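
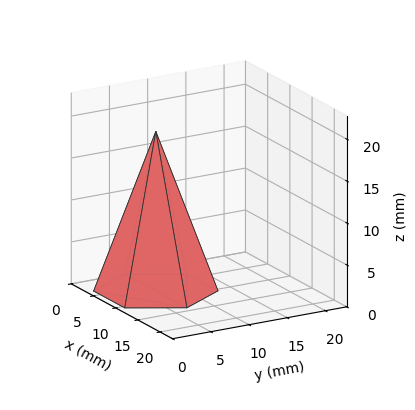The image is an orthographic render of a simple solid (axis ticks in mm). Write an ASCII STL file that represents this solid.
Reading the render: the shape is a regular 6-sided pyramid, base circumscribed radius ≈ 7 mm, apex at z ≈ 19 mm (dimensions read to the nearest mm from the axis ticks). For the STL, each face is triangulated and given an outward normal.

solid part
  facet normal 0.0000 0.0000 -1.0000
    outer loop
      vertex 3.5 13.1 0.0
      vertex 10.5 13.1 0.0
      vertex 14.0 7.0 0.0
    endloop
  endfacet
  facet normal 0.0000 0.0000 -1.0000
    outer loop
      vertex 0.0 7.0 0.0
      vertex 3.5 13.1 0.0
      vertex 14.0 7.0 0.0
    endloop
  endfacet
  facet normal 0.0000 0.0000 -1.0000
    outer loop
      vertex 3.5 0.9 0.0
      vertex 0.0 7.0 0.0
      vertex 14.0 7.0 0.0
    endloop
  endfacet
  facet normal 0.0000 0.0000 -1.0000
    outer loop
      vertex 10.5 0.9 0.0
      vertex 3.5 0.9 0.0
      vertex 14.0 7.0 0.0
    endloop
  endfacet
  facet normal 0.8262 0.4741 0.3044
    outer loop
      vertex 14.0 7.0 0.0
      vertex 10.5 13.1 0.0
      vertex 7.0 7.0 19.0
    endloop
  endfacet
  facet normal 0.0000 0.9521 0.3057
    outer loop
      vertex 10.5 13.1 0.0
      vertex 3.5 13.1 0.0
      vertex 7.0 7.0 19.0
    endloop
  endfacet
  facet normal -0.8262 0.4741 0.3044
    outer loop
      vertex 3.5 13.1 0.0
      vertex 0.0 7.0 0.0
      vertex 7.0 7.0 19.0
    endloop
  endfacet
  facet normal -0.8262 -0.4741 0.3044
    outer loop
      vertex 0.0 7.0 0.0
      vertex 3.5 0.9 0.0
      vertex 7.0 7.0 19.0
    endloop
  endfacet
  facet normal 0.0000 -0.9521 0.3057
    outer loop
      vertex 3.5 0.9 0.0
      vertex 10.5 0.9 0.0
      vertex 7.0 7.0 19.0
    endloop
  endfacet
  facet normal 0.8262 -0.4741 0.3044
    outer loop
      vertex 10.5 0.9 0.0
      vertex 14.0 7.0 0.0
      vertex 7.0 7.0 19.0
    endloop
  endfacet
endsolid part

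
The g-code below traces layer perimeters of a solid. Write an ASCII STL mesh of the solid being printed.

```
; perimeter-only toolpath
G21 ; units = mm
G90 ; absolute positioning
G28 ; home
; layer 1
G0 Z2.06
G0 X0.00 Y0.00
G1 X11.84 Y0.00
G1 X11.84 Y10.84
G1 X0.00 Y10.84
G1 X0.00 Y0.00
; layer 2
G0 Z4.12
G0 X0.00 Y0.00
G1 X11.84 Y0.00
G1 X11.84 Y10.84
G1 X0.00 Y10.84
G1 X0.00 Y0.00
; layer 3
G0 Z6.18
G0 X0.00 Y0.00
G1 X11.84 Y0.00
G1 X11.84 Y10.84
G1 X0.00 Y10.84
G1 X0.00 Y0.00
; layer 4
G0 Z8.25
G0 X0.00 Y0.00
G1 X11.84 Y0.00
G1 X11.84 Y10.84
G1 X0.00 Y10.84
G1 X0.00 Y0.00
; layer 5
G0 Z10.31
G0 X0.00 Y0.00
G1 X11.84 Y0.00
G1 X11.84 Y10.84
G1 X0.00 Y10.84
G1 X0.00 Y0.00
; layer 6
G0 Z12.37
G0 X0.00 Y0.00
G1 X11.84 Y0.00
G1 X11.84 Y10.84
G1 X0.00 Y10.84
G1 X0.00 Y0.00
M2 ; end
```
solid part
  facet normal 0.0000 0.0000 -1.0000
    outer loop
      vertex 11.84 10.84 0.00
      vertex 11.84 0.00 0.00
      vertex 0.00 0.00 0.00
    endloop
  endfacet
  facet normal 0.0000 0.0000 -1.0000
    outer loop
      vertex 0.00 10.84 0.00
      vertex 11.84 10.84 0.00
      vertex 0.00 0.00 0.00
    endloop
  endfacet
  facet normal 0.0000 0.0000 1.0000
    outer loop
      vertex 0.00 0.00 12.37
      vertex 11.84 0.00 12.37
      vertex 11.84 10.84 12.37
    endloop
  endfacet
  facet normal 0.0000 0.0000 1.0000
    outer loop
      vertex 0.00 0.00 12.37
      vertex 11.84 10.84 12.37
      vertex 0.00 10.84 12.37
    endloop
  endfacet
  facet normal 0.0000 -1.0000 0.0000
    outer loop
      vertex 0.00 0.00 0.00
      vertex 11.84 0.00 0.00
      vertex 11.84 0.00 12.37
    endloop
  endfacet
  facet normal 0.0000 -1.0000 0.0000
    outer loop
      vertex 0.00 0.00 0.00
      vertex 11.84 0.00 12.37
      vertex 0.00 0.00 12.37
    endloop
  endfacet
  facet normal 0.0000 1.0000 0.0000
    outer loop
      vertex 11.84 10.84 12.37
      vertex 11.84 10.84 0.00
      vertex 0.00 10.84 0.00
    endloop
  endfacet
  facet normal 0.0000 1.0000 0.0000
    outer loop
      vertex 0.00 10.84 12.37
      vertex 11.84 10.84 12.37
      vertex 0.00 10.84 0.00
    endloop
  endfacet
  facet normal -1.0000 0.0000 0.0000
    outer loop
      vertex 0.00 10.84 12.37
      vertex 0.00 10.84 0.00
      vertex 0.00 0.00 0.00
    endloop
  endfacet
  facet normal -1.0000 0.0000 0.0000
    outer loop
      vertex 0.00 0.00 12.37
      vertex 0.00 10.84 12.37
      vertex 0.00 0.00 0.00
    endloop
  endfacet
  facet normal 1.0000 0.0000 0.0000
    outer loop
      vertex 11.84 0.00 0.00
      vertex 11.84 10.84 0.00
      vertex 11.84 10.84 12.37
    endloop
  endfacet
  facet normal 1.0000 0.0000 0.0000
    outer loop
      vertex 11.84 0.00 0.00
      vertex 11.84 10.84 12.37
      vertex 11.84 0.00 12.37
    endloop
  endfacet
endsolid part

The G0 Z moves step by Δz≈2.06 mm. Every layer's G1 loop is the same polygon, so the solid is a straight extrusion of it from z=0 to z≈12.4. Closing with flat bottom and top caps and triangulating gives 12 facets — a rectangular box, roughly 11.8 × 10.8 mm footprint and 12.4 mm tall.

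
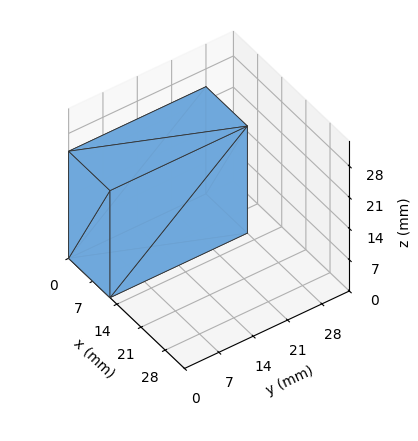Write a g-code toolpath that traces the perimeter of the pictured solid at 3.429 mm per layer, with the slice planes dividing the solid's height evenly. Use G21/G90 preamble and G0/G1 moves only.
Reading the render: the shape is a rectangular box, roughly 12 × 28 mm footprint and 24 mm tall (dimensions read to the nearest mm from the axis ticks). For the g-code, the solid's height is divided into equal slices at the stated Δz and each level perimeter traced with G1 moves after a G0 lift.

; perimeter-only toolpath
G21 ; units = mm
G90 ; absolute positioning
G28 ; home
; layer 1
G0 Z3.429
G0 X0.000 Y0.000
G1 X12.000 Y0.000
G1 X12.000 Y28.000
G1 X0.000 Y28.000
G1 X0.000 Y0.000
; layer 2
G0 Z6.857
G0 X0.000 Y0.000
G1 X12.000 Y0.000
G1 X12.000 Y28.000
G1 X0.000 Y28.000
G1 X0.000 Y0.000
; layer 3
G0 Z10.286
G0 X0.000 Y0.000
G1 X12.000 Y0.000
G1 X12.000 Y28.000
G1 X0.000 Y28.000
G1 X0.000 Y0.000
; layer 4
G0 Z13.714
G0 X0.000 Y0.000
G1 X12.000 Y0.000
G1 X12.000 Y28.000
G1 X0.000 Y28.000
G1 X0.000 Y0.000
; layer 5
G0 Z17.143
G0 X0.000 Y0.000
G1 X12.000 Y0.000
G1 X12.000 Y28.000
G1 X0.000 Y28.000
G1 X0.000 Y0.000
; layer 6
G0 Z20.571
G0 X0.000 Y0.000
G1 X12.000 Y0.000
G1 X12.000 Y28.000
G1 X0.000 Y28.000
G1 X0.000 Y0.000
; layer 7
G0 Z24.000
G0 X0.000 Y0.000
G1 X12.000 Y0.000
G1 X12.000 Y28.000
G1 X0.000 Y28.000
G1 X0.000 Y0.000
M2 ; end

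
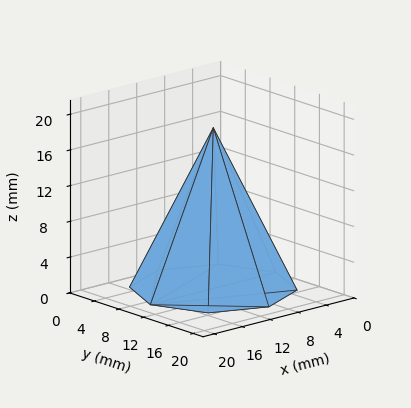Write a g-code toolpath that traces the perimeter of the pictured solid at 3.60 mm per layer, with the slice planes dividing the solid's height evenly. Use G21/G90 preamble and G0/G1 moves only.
Reading the render: the shape is a regular 8-sided pyramid, base circumscribed radius ≈ 9 mm, apex at z ≈ 18 mm (dimensions read to the nearest mm from the axis ticks). For the g-code, the solid's height is divided into equal slices at the stated Δz and each level perimeter traced with G1 moves after a G0 lift.

; perimeter-only toolpath
G21 ; units = mm
G90 ; absolute positioning
G28 ; home
; layer 1
G0 Z3.60
G0 X16.20 Y9.00
G1 X14.09 Y14.09
G1 X9.00 Y16.20
G1 X3.91 Y14.09
G1 X1.80 Y9.00
G1 X3.91 Y3.91
G1 X9.00 Y1.80
G1 X14.09 Y3.91
G1 X16.20 Y9.00
; layer 2
G0 Z7.20
G0 X14.40 Y9.00
G1 X12.82 Y12.82
G1 X9.00 Y14.40
G1 X5.18 Y12.82
G1 X3.60 Y9.00
G1 X5.18 Y5.18
G1 X9.00 Y3.60
G1 X12.82 Y5.18
G1 X14.40 Y9.00
; layer 3
G0 Z10.80
G0 X12.60 Y9.00
G1 X11.54 Y11.54
G1 X9.00 Y12.60
G1 X6.46 Y11.54
G1 X5.40 Y9.00
G1 X6.46 Y6.46
G1 X9.00 Y5.40
G1 X11.54 Y6.46
G1 X12.60 Y9.00
; layer 4
G0 Z14.40
G0 X10.80 Y9.00
G1 X10.27 Y10.27
G1 X9.00 Y10.80
G1 X7.73 Y10.27
G1 X7.20 Y9.00
G1 X7.73 Y7.73
G1 X9.00 Y7.20
G1 X10.27 Y7.73
G1 X10.80 Y9.00
M2 ; end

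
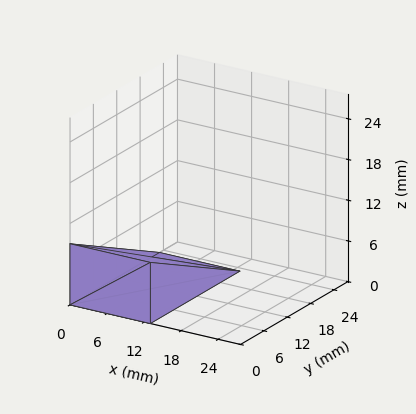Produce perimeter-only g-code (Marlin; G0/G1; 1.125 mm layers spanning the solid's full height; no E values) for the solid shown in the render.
Reading the render: the shape is a wedge (ramp): 13 × 23 mm base, rising to 9 mm along the y=0 edge and sloping linearly to z=0 at y=23 (dimensions read to the nearest mm from the axis ticks). For the g-code, the solid's height is divided into equal slices at the stated Δz and each level perimeter traced with G1 moves after a G0 lift.

; perimeter-only toolpath
G21 ; units = mm
G90 ; absolute positioning
G28 ; home
; layer 1
G0 Z1.125
G0 X0.000 Y0.000
G1 X13.000 Y0.000
G1 X13.000 Y20.125
G1 X0.000 Y20.125
G1 X0.000 Y0.000
; layer 2
G0 Z2.250
G0 X0.000 Y0.000
G1 X13.000 Y0.000
G1 X13.000 Y17.250
G1 X0.000 Y17.250
G1 X0.000 Y0.000
; layer 3
G0 Z3.375
G0 X0.000 Y0.000
G1 X13.000 Y0.000
G1 X13.000 Y14.375
G1 X0.000 Y14.375
G1 X0.000 Y0.000
; layer 4
G0 Z4.500
G0 X0.000 Y0.000
G1 X13.000 Y0.000
G1 X13.000 Y11.500
G1 X0.000 Y11.500
G1 X0.000 Y0.000
; layer 5
G0 Z5.625
G0 X0.000 Y0.000
G1 X13.000 Y0.000
G1 X13.000 Y8.625
G1 X0.000 Y8.625
G1 X0.000 Y0.000
; layer 6
G0 Z6.750
G0 X0.000 Y0.000
G1 X13.000 Y0.000
G1 X13.000 Y5.750
G1 X0.000 Y5.750
G1 X0.000 Y0.000
; layer 7
G0 Z7.875
G0 X0.000 Y0.000
G1 X13.000 Y0.000
G1 X13.000 Y2.875
G1 X0.000 Y2.875
G1 X0.000 Y0.000
M2 ; end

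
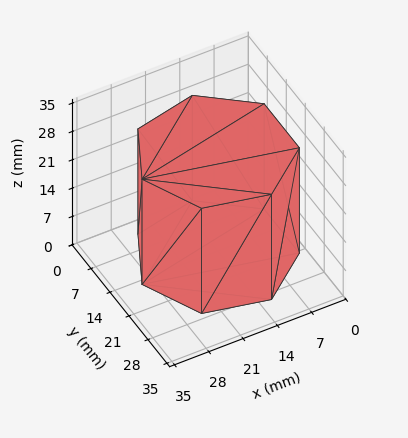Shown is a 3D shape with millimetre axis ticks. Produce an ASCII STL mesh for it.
Reading the render: the shape is a regular 7-sided prism (a cylinder approximated with 7 flat sides), circumscribed radius ≈ 15 mm, height ≈ 26 mm (dimensions read to the nearest mm from the axis ticks). For the STL, each face is triangulated and given an outward normal.

solid part
  facet normal 0.0000 0.0000 -1.0000
    outer loop
      vertex 11.662 29.624 0.000
      vertex 24.352 26.727 0.000
      vertex 30.000 15.000 0.000
    endloop
  endfacet
  facet normal 0.0000 0.0000 -1.0000
    outer loop
      vertex 1.485 21.508 0.000
      vertex 11.662 29.624 0.000
      vertex 30.000 15.000 0.000
    endloop
  endfacet
  facet normal 0.0000 0.0000 -1.0000
    outer loop
      vertex 1.485 8.492 0.000
      vertex 1.485 21.508 0.000
      vertex 30.000 15.000 0.000
    endloop
  endfacet
  facet normal 0.0000 0.0000 -1.0000
    outer loop
      vertex 11.662 0.376 0.000
      vertex 1.485 8.492 0.000
      vertex 30.000 15.000 0.000
    endloop
  endfacet
  facet normal 0.0000 0.0000 -1.0000
    outer loop
      vertex 24.352 3.273 0.000
      vertex 11.662 0.376 0.000
      vertex 30.000 15.000 0.000
    endloop
  endfacet
  facet normal 0.0000 0.0000 1.0000
    outer loop
      vertex 30.000 15.000 26.000
      vertex 24.352 26.727 26.000
      vertex 11.662 29.624 26.000
    endloop
  endfacet
  facet normal 0.0000 0.0000 1.0000
    outer loop
      vertex 30.000 15.000 26.000
      vertex 11.662 29.624 26.000
      vertex 1.485 21.508 26.000
    endloop
  endfacet
  facet normal 0.0000 0.0000 1.0000
    outer loop
      vertex 30.000 15.000 26.000
      vertex 1.485 21.508 26.000
      vertex 1.485 8.492 26.000
    endloop
  endfacet
  facet normal 0.0000 0.0000 1.0000
    outer loop
      vertex 30.000 15.000 26.000
      vertex 1.485 8.492 26.000
      vertex 11.662 0.376 26.000
    endloop
  endfacet
  facet normal 0.0000 0.0000 1.0000
    outer loop
      vertex 30.000 15.000 26.000
      vertex 11.662 0.376 26.000
      vertex 24.352 3.273 26.000
    endloop
  endfacet
  facet normal 0.9010 0.4339 0.0000
    outer loop
      vertex 30.000 15.000 0.000
      vertex 24.352 26.727 0.000
      vertex 24.352 26.727 26.000
    endloop
  endfacet
  facet normal 0.9010 0.4339 0.0000
    outer loop
      vertex 30.000 15.000 0.000
      vertex 24.352 26.727 26.000
      vertex 30.000 15.000 26.000
    endloop
  endfacet
  facet normal 0.2226 0.9749 0.0000
    outer loop
      vertex 24.352 26.727 0.000
      vertex 11.662 29.624 0.000
      vertex 11.662 29.624 26.000
    endloop
  endfacet
  facet normal 0.2226 0.9749 0.0000
    outer loop
      vertex 24.352 26.727 0.000
      vertex 11.662 29.624 26.000
      vertex 24.352 26.727 26.000
    endloop
  endfacet
  facet normal -0.6235 0.7818 0.0000
    outer loop
      vertex 11.662 29.624 0.000
      vertex 1.485 21.508 0.000
      vertex 1.485 21.508 26.000
    endloop
  endfacet
  facet normal -0.6235 0.7818 0.0000
    outer loop
      vertex 11.662 29.624 0.000
      vertex 1.485 21.508 26.000
      vertex 11.662 29.624 26.000
    endloop
  endfacet
  facet normal -1.0000 0.0000 0.0000
    outer loop
      vertex 1.485 21.508 0.000
      vertex 1.485 8.492 0.000
      vertex 1.485 8.492 26.000
    endloop
  endfacet
  facet normal -1.0000 0.0000 0.0000
    outer loop
      vertex 1.485 21.508 0.000
      vertex 1.485 8.492 26.000
      vertex 1.485 21.508 26.000
    endloop
  endfacet
  facet normal -0.6235 -0.7818 0.0000
    outer loop
      vertex 1.485 8.492 0.000
      vertex 11.662 0.376 0.000
      vertex 11.662 0.376 26.000
    endloop
  endfacet
  facet normal -0.6235 -0.7818 0.0000
    outer loop
      vertex 1.485 8.492 0.000
      vertex 11.662 0.376 26.000
      vertex 1.485 8.492 26.000
    endloop
  endfacet
  facet normal 0.2226 -0.9749 0.0000
    outer loop
      vertex 11.662 0.376 0.000
      vertex 24.352 3.273 0.000
      vertex 24.352 3.273 26.000
    endloop
  endfacet
  facet normal 0.2226 -0.9749 0.0000
    outer loop
      vertex 11.662 0.376 0.000
      vertex 24.352 3.273 26.000
      vertex 11.662 0.376 26.000
    endloop
  endfacet
  facet normal 0.9010 -0.4339 0.0000
    outer loop
      vertex 24.352 3.273 0.000
      vertex 30.000 15.000 0.000
      vertex 30.000 15.000 26.000
    endloop
  endfacet
  facet normal 0.9010 -0.4339 0.0000
    outer loop
      vertex 24.352 3.273 0.000
      vertex 30.000 15.000 26.000
      vertex 24.352 3.273 26.000
    endloop
  endfacet
endsolid part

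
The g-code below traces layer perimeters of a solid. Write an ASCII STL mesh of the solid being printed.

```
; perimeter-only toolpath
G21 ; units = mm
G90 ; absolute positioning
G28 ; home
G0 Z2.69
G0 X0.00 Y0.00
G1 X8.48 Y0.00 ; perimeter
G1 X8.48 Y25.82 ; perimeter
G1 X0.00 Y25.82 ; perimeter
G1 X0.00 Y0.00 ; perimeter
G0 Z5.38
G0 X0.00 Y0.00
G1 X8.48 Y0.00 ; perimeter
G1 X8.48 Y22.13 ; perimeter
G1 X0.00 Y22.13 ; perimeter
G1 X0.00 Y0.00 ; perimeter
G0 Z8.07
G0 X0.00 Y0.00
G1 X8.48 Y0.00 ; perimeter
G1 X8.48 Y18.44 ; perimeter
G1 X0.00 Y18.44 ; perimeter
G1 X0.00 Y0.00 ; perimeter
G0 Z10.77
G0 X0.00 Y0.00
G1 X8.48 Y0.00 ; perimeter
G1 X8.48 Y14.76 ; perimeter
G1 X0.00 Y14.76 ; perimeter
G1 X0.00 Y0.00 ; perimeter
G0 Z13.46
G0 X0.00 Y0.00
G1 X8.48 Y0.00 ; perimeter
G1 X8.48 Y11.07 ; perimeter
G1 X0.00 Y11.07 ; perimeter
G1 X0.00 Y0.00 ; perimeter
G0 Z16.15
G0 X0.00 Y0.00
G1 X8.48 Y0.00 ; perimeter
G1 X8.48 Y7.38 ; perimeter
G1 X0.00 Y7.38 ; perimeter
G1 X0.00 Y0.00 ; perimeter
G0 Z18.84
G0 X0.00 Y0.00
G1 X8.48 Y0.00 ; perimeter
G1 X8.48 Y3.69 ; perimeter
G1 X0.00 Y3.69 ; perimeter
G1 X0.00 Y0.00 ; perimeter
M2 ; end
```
solid part
  facet normal 0.0000 0.0000 -1.0000
    outer loop
      vertex 8.48 29.51 0.00
      vertex 8.48 0.00 0.00
      vertex 0.00 0.00 0.00
    endloop
  endfacet
  facet normal 0.0000 0.0000 -1.0000
    outer loop
      vertex 0.00 29.51 0.00
      vertex 8.48 29.51 0.00
      vertex 0.00 0.00 0.00
    endloop
  endfacet
  facet normal 0.0000 -1.0000 0.0000
    outer loop
      vertex 0.00 0.00 0.00
      vertex 8.48 0.00 0.00
      vertex 8.48 0.00 21.53
    endloop
  endfacet
  facet normal 0.0000 -1.0000 0.0000
    outer loop
      vertex 0.00 0.00 0.00
      vertex 8.48 0.00 21.53
      vertex 0.00 0.00 21.53
    endloop
  endfacet
  facet normal 0.0000 0.5894 0.8078
    outer loop
      vertex 0.00 0.00 21.53
      vertex 8.48 0.00 21.53
      vertex 8.48 29.51 0.00
    endloop
  endfacet
  facet normal 0.0000 0.5894 0.8078
    outer loop
      vertex 0.00 0.00 21.53
      vertex 8.48 29.51 0.00
      vertex 0.00 29.51 0.00
    endloop
  endfacet
  facet normal -1.0000 0.0000 0.0000
    outer loop
      vertex 0.00 0.00 21.53
      vertex 0.00 29.51 0.00
      vertex 0.00 0.00 0.00
    endloop
  endfacet
  facet normal 1.0000 0.0000 0.0000
    outer loop
      vertex 8.48 0.00 0.00
      vertex 8.48 29.51 0.00
      vertex 8.48 0.00 21.53
    endloop
  endfacet
endsolid part

The G0 Z moves step by Δz≈2.69 mm. The G1 loops shrink linearly with z, so the solid tapers from its base footprint up to z≈21.5. Closing with a flat bottom cap and the tapered top and triangulating gives 8 facets — a wedge (ramp): 8.48 × 29.5 mm base, rising to 21.5 mm along the y=0 edge and sloping linearly to z=0 at y=29.5.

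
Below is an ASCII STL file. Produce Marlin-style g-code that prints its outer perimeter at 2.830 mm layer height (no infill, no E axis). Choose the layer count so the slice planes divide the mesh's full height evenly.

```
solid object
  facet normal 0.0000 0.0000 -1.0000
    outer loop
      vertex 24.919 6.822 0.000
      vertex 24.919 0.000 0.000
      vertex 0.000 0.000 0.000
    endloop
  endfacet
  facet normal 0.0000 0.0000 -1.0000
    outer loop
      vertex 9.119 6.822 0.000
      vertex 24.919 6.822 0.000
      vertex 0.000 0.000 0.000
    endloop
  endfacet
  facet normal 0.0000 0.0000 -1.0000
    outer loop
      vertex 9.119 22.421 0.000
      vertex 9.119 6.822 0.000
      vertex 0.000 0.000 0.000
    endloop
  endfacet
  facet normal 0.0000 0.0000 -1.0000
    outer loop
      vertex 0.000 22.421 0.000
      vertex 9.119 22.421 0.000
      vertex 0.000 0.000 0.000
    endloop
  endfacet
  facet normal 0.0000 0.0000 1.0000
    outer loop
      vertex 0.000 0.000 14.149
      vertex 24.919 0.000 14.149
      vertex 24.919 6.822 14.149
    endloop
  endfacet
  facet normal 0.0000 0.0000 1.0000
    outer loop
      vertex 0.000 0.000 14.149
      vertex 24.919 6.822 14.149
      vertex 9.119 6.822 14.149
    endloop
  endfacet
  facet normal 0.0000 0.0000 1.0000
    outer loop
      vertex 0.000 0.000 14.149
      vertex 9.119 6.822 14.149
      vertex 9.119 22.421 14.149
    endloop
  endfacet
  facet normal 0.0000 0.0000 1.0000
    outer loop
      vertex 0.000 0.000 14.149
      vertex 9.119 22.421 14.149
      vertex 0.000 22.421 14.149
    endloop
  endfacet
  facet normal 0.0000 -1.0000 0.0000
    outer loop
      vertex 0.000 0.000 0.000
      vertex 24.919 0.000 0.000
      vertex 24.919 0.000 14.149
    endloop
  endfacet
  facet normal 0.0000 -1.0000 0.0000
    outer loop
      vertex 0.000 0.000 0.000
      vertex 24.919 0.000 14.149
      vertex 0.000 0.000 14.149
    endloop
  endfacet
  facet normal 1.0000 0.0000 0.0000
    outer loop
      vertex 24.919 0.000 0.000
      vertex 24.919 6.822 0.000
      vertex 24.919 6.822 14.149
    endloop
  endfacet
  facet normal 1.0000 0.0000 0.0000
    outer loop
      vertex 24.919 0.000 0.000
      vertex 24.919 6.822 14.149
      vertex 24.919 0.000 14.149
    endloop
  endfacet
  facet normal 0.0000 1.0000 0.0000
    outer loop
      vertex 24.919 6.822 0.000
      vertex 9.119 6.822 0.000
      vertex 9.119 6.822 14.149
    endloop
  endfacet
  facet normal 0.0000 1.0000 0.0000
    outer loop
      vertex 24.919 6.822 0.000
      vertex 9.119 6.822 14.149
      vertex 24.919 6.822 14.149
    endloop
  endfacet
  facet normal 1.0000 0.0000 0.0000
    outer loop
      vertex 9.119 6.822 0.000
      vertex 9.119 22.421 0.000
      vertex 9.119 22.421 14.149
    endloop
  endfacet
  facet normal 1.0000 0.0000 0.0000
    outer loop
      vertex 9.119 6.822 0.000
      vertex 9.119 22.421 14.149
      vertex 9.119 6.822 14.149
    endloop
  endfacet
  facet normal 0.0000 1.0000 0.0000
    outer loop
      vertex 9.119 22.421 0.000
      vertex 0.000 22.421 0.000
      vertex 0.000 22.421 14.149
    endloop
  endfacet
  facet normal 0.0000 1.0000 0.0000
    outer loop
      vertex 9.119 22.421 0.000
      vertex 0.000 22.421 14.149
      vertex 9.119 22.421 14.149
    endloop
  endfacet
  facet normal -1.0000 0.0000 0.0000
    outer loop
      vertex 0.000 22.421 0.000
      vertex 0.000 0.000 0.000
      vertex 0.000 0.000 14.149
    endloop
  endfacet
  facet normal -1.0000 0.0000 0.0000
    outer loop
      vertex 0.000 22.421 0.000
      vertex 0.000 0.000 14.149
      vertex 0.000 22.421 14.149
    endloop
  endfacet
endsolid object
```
; perimeter-only toolpath
G21 ; units = mm
G90 ; absolute positioning
G28 ; home
; layer 1
G0 Z2.830
G0 X0.000 Y0.000
G1 X24.919 Y0.000
G1 X24.919 Y6.822
G1 X9.119 Y6.822
G1 X9.119 Y22.421
G1 X0.000 Y22.421
G1 X0.000 Y0.000
; layer 2
G0 Z5.660
G0 X0.000 Y0.000
G1 X24.919 Y0.000
G1 X24.919 Y6.822
G1 X9.119 Y6.822
G1 X9.119 Y22.421
G1 X0.000 Y22.421
G1 X0.000 Y0.000
; layer 3
G0 Z8.489
G0 X0.000 Y0.000
G1 X24.919 Y0.000
G1 X24.919 Y6.822
G1 X9.119 Y6.822
G1 X9.119 Y22.421
G1 X0.000 Y22.421
G1 X0.000 Y0.000
; layer 4
G0 Z11.319
G0 X0.000 Y0.000
G1 X24.919 Y0.000
G1 X24.919 Y6.822
G1 X9.119 Y6.822
G1 X9.119 Y22.421
G1 X0.000 Y22.421
G1 X0.000 Y0.000
; layer 5
G0 Z14.149
G0 X0.000 Y0.000
G1 X24.919 Y0.000
G1 X24.919 Y6.822
G1 X9.119 Y6.822
G1 X9.119 Y22.421
G1 X0.000 Y22.421
G1 X0.000 Y0.000
M2 ; end

The solid is an L-shaped prism: outer 24.9 × 22.4 mm, arm thicknesses ≈ 6.82 mm (horizontal) and 9.12 mm (vertical), extruded 14.1 mm in z. Slicing at Δz = 2.830 mm — 5 equal slices spanning the solid's height, so layer i sits at z = i·h/5 — gives 5 non-empty perimeters. Each is a 6-segment closed polygon; G0 lifts to the layer z and rapids to the start vertex, then G1 traces the edges.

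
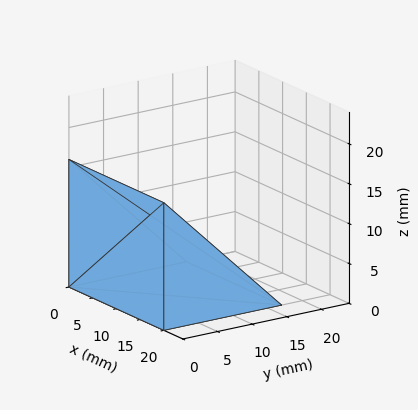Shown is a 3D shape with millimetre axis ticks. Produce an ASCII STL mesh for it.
Reading the render: the shape is a wedge (ramp): 20 × 17 mm base, rising to 16 mm along the y=0 edge and sloping linearly to z=0 at y=17 (dimensions read to the nearest mm from the axis ticks). For the STL, each face is triangulated and given an outward normal.

solid part
  facet normal 0.0000 0.0000 -1.0000
    outer loop
      vertex 20.000 17.000 0.000
      vertex 20.000 0.000 0.000
      vertex 0.000 0.000 0.000
    endloop
  endfacet
  facet normal 0.0000 0.0000 -1.0000
    outer loop
      vertex 0.000 17.000 0.000
      vertex 20.000 17.000 0.000
      vertex 0.000 0.000 0.000
    endloop
  endfacet
  facet normal 0.0000 -1.0000 0.0000
    outer loop
      vertex 0.000 0.000 0.000
      vertex 20.000 0.000 0.000
      vertex 20.000 0.000 16.000
    endloop
  endfacet
  facet normal 0.0000 -1.0000 0.0000
    outer loop
      vertex 0.000 0.000 0.000
      vertex 20.000 0.000 16.000
      vertex 0.000 0.000 16.000
    endloop
  endfacet
  facet normal 0.0000 0.6854 0.7282
    outer loop
      vertex 0.000 0.000 16.000
      vertex 20.000 0.000 16.000
      vertex 20.000 17.000 0.000
    endloop
  endfacet
  facet normal 0.0000 0.6854 0.7282
    outer loop
      vertex 0.000 0.000 16.000
      vertex 20.000 17.000 0.000
      vertex 0.000 17.000 0.000
    endloop
  endfacet
  facet normal -1.0000 0.0000 0.0000
    outer loop
      vertex 0.000 0.000 16.000
      vertex 0.000 17.000 0.000
      vertex 0.000 0.000 0.000
    endloop
  endfacet
  facet normal 1.0000 0.0000 0.0000
    outer loop
      vertex 20.000 0.000 0.000
      vertex 20.000 17.000 0.000
      vertex 20.000 0.000 16.000
    endloop
  endfacet
endsolid part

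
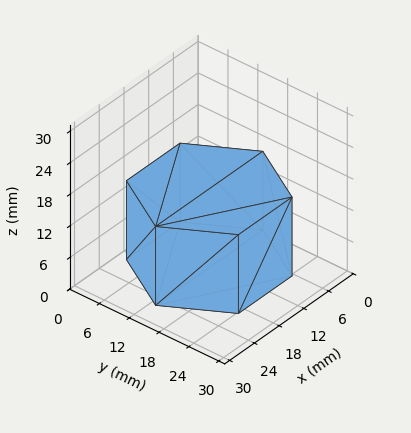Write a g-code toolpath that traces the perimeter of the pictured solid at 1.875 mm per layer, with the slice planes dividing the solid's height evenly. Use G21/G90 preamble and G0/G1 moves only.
Reading the render: the shape is a regular 6-sided prism (a cylinder approximated with 6 flat sides), circumscribed radius ≈ 13 mm, height ≈ 15 mm (dimensions read to the nearest mm from the axis ticks). For the g-code, the solid's height is divided into equal slices at the stated Δz and each level perimeter traced with G1 moves after a G0 lift.

; perimeter-only toolpath
G21 ; units = mm
G90 ; absolute positioning
G28 ; home
; layer 1
G0 Z1.875
G0 X26.000 Y13.000
G1 X19.500 Y24.258
G1 X6.500 Y24.258
G1 X0.000 Y13.000
G1 X6.500 Y1.742
G1 X19.500 Y1.742
G1 X26.000 Y13.000
; layer 2
G0 Z3.750
G0 X26.000 Y13.000
G1 X19.500 Y24.258
G1 X6.500 Y24.258
G1 X0.000 Y13.000
G1 X6.500 Y1.742
G1 X19.500 Y1.742
G1 X26.000 Y13.000
; layer 3
G0 Z5.625
G0 X26.000 Y13.000
G1 X19.500 Y24.258
G1 X6.500 Y24.258
G1 X0.000 Y13.000
G1 X6.500 Y1.742
G1 X19.500 Y1.742
G1 X26.000 Y13.000
; layer 4
G0 Z7.500
G0 X26.000 Y13.000
G1 X19.500 Y24.258
G1 X6.500 Y24.258
G1 X0.000 Y13.000
G1 X6.500 Y1.742
G1 X19.500 Y1.742
G1 X26.000 Y13.000
; layer 5
G0 Z9.375
G0 X26.000 Y13.000
G1 X19.500 Y24.258
G1 X6.500 Y24.258
G1 X0.000 Y13.000
G1 X6.500 Y1.742
G1 X19.500 Y1.742
G1 X26.000 Y13.000
; layer 6
G0 Z11.250
G0 X26.000 Y13.000
G1 X19.500 Y24.258
G1 X6.500 Y24.258
G1 X0.000 Y13.000
G1 X6.500 Y1.742
G1 X19.500 Y1.742
G1 X26.000 Y13.000
; layer 7
G0 Z13.125
G0 X26.000 Y13.000
G1 X19.500 Y24.258
G1 X6.500 Y24.258
G1 X0.000 Y13.000
G1 X6.500 Y1.742
G1 X19.500 Y1.742
G1 X26.000 Y13.000
; layer 8
G0 Z15.000
G0 X26.000 Y13.000
G1 X19.500 Y24.258
G1 X6.500 Y24.258
G1 X0.000 Y13.000
G1 X6.500 Y1.742
G1 X19.500 Y1.742
G1 X26.000 Y13.000
M2 ; end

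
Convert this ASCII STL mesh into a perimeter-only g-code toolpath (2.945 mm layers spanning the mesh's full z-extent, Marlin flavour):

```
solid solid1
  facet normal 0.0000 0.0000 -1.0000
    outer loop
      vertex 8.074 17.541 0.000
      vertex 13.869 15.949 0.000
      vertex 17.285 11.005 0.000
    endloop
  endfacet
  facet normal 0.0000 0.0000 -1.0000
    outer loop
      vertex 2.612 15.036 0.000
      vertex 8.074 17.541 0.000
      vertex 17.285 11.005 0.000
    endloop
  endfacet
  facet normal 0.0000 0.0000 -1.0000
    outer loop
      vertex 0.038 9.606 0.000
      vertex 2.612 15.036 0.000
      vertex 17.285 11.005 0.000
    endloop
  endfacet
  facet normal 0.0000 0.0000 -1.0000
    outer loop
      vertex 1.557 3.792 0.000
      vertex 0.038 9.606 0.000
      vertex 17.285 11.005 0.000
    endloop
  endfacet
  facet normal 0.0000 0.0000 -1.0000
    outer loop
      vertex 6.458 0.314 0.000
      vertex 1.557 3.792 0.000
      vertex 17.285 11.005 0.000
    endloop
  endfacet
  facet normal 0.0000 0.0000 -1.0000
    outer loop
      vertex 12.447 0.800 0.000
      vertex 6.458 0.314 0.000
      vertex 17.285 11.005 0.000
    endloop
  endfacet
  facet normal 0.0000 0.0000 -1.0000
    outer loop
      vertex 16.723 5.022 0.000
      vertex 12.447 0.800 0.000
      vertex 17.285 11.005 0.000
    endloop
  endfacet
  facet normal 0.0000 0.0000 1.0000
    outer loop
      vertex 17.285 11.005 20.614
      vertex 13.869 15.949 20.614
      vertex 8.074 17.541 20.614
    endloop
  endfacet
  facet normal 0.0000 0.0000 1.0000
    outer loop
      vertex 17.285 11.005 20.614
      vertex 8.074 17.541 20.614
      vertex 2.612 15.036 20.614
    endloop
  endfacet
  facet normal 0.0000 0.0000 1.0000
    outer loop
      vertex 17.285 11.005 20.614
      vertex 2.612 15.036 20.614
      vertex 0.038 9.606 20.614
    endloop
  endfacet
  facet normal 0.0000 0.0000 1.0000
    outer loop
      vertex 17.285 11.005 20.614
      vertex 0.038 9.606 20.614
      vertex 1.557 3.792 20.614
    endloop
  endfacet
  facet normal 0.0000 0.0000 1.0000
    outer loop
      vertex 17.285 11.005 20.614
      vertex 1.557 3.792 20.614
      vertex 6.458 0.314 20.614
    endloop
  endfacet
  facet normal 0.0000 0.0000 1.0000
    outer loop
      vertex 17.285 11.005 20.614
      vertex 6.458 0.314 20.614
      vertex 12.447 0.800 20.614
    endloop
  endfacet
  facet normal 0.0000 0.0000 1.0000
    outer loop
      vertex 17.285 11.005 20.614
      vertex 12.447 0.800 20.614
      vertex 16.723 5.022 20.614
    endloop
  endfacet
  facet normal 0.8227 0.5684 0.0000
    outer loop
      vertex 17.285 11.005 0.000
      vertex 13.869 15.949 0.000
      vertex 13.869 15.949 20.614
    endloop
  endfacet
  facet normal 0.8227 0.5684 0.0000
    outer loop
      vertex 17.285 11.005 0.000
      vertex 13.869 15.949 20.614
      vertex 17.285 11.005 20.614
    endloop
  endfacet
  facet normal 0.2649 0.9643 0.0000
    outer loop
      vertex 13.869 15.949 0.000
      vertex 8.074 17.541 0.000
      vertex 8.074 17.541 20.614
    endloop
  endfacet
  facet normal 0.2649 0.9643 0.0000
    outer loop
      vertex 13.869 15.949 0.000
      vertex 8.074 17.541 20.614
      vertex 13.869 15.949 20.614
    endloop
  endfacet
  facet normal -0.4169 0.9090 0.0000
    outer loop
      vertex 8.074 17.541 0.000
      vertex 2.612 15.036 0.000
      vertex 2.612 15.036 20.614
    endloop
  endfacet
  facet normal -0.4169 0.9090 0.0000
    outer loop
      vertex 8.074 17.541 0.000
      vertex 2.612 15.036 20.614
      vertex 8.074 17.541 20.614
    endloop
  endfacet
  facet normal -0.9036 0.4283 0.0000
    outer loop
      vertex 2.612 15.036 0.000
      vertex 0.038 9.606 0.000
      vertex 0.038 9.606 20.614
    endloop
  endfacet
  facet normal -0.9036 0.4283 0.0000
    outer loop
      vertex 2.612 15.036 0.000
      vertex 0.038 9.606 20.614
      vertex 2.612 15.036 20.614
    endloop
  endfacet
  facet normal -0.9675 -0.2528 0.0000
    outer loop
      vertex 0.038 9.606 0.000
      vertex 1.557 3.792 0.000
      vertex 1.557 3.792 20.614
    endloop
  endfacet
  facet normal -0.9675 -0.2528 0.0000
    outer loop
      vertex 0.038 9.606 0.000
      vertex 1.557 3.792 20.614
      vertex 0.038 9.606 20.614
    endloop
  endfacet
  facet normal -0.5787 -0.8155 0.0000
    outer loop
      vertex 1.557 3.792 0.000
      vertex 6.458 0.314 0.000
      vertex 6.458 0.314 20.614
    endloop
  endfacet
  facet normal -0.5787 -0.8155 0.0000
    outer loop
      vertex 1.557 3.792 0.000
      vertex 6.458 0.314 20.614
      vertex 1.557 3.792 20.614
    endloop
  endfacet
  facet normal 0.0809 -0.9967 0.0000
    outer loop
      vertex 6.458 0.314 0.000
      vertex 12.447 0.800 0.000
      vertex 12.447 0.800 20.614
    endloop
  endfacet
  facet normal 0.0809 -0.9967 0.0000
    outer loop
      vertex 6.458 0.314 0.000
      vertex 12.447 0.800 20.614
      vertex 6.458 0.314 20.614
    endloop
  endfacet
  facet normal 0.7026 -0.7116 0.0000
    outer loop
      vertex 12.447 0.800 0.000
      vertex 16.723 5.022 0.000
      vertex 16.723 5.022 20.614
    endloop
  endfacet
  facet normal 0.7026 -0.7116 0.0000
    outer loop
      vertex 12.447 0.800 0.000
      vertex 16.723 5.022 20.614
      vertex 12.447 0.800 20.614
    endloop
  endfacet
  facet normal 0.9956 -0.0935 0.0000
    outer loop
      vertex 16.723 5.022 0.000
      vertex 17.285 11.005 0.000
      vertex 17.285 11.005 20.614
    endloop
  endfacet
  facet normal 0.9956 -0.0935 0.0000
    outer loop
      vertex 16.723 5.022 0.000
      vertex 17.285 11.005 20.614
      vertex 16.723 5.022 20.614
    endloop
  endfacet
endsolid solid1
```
; perimeter-only toolpath
G21 ; units = mm
G90 ; absolute positioning
G28 ; home
; layer 1
G0 Z2.945
G0 X17.285 Y11.005
G1 X13.869 Y15.949
G1 X8.074 Y17.541
G1 X2.612 Y15.036
G1 X0.038 Y9.606
G1 X1.557 Y3.792
G1 X6.458 Y0.314
G1 X12.447 Y0.800
G1 X16.723 Y5.022
G1 X17.285 Y11.005
; layer 2
G0 Z5.890
G0 X17.285 Y11.005
G1 X13.869 Y15.949
G1 X8.074 Y17.541
G1 X2.612 Y15.036
G1 X0.038 Y9.606
G1 X1.557 Y3.792
G1 X6.458 Y0.314
G1 X12.447 Y0.800
G1 X16.723 Y5.022
G1 X17.285 Y11.005
; layer 3
G0 Z8.835
G0 X17.285 Y11.005
G1 X13.869 Y15.949
G1 X8.074 Y17.541
G1 X2.612 Y15.036
G1 X0.038 Y9.606
G1 X1.557 Y3.792
G1 X6.458 Y0.314
G1 X12.447 Y0.800
G1 X16.723 Y5.022
G1 X17.285 Y11.005
; layer 4
G0 Z11.779
G0 X17.285 Y11.005
G1 X13.869 Y15.949
G1 X8.074 Y17.541
G1 X2.612 Y15.036
G1 X0.038 Y9.606
G1 X1.557 Y3.792
G1 X6.458 Y0.314
G1 X12.447 Y0.800
G1 X16.723 Y5.022
G1 X17.285 Y11.005
; layer 5
G0 Z14.724
G0 X17.285 Y11.005
G1 X13.869 Y15.949
G1 X8.074 Y17.541
G1 X2.612 Y15.036
G1 X0.038 Y9.606
G1 X1.557 Y3.792
G1 X6.458 Y0.314
G1 X12.447 Y0.800
G1 X16.723 Y5.022
G1 X17.285 Y11.005
; layer 6
G0 Z17.669
G0 X17.285 Y11.005
G1 X13.869 Y15.949
G1 X8.074 Y17.541
G1 X2.612 Y15.036
G1 X0.038 Y9.606
G1 X1.557 Y3.792
G1 X6.458 Y0.314
G1 X12.447 Y0.800
G1 X16.723 Y5.022
G1 X17.285 Y11.005
; layer 7
G0 Z20.614
G0 X17.285 Y11.005
G1 X13.869 Y15.949
G1 X8.074 Y17.541
G1 X2.612 Y15.036
G1 X0.038 Y9.606
G1 X1.557 Y3.792
G1 X6.458 Y0.314
G1 X12.447 Y0.800
G1 X16.723 Y5.022
G1 X17.285 Y11.005
M2 ; end

The solid is a regular 9-sided prism (a cylinder approximated with 9 flat sides), circumscribed radius ≈ 8.79 mm, height ≈ 20.6 mm. Slicing at Δz = 2.945 mm — 7 equal slices spanning the solid's height, so layer i sits at z = i·h/7 — gives 7 non-empty perimeters. Each is a 9-segment closed polygon; G0 lifts to the layer z and rapids to the start vertex, then G1 traces the edges.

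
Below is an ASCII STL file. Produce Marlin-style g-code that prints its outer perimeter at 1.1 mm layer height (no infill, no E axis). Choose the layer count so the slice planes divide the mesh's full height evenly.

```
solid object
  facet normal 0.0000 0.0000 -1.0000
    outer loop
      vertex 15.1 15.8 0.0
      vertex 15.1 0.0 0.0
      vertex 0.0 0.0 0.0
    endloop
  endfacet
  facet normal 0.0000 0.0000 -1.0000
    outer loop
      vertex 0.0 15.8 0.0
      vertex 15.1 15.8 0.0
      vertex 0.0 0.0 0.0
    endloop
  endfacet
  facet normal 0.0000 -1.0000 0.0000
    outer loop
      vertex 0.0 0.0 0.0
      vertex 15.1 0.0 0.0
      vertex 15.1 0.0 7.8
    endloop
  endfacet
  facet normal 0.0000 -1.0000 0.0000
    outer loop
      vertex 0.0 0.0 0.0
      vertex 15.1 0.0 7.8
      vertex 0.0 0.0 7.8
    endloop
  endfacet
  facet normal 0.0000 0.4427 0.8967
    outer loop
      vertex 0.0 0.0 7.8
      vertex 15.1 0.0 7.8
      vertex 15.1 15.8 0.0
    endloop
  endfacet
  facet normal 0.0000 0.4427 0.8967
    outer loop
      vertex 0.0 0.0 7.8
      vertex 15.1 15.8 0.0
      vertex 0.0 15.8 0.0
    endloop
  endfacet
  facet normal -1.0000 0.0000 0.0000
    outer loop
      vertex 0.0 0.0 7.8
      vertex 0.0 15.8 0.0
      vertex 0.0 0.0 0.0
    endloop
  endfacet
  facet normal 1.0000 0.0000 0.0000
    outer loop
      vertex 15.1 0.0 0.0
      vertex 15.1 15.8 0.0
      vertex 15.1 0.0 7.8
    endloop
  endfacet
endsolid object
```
; perimeter-only toolpath
G21 ; units = mm
G90 ; absolute positioning
G28 ; home
; layer 1
G0 Z1.1
G0 X0.0 Y0.0
G1 X15.1 Y0.0
G1 X15.1 Y13.5
G1 X0.0 Y13.5
G1 X0.0 Y0.0
; layer 2
G0 Z2.2
G0 X0.0 Y0.0
G1 X15.1 Y0.0
G1 X15.1 Y11.3
G1 X0.0 Y11.3
G1 X0.0 Y0.0
; layer 3
G0 Z3.3
G0 X0.0 Y0.0
G1 X15.1 Y0.0
G1 X15.1 Y9.0
G1 X0.0 Y9.0
G1 X0.0 Y0.0
; layer 4
G0 Z4.5
G0 X0.0 Y0.0
G1 X15.1 Y0.0
G1 X15.1 Y6.8
G1 X0.0 Y6.8
G1 X0.0 Y0.0
; layer 5
G0 Z5.6
G0 X0.0 Y0.0
G1 X15.1 Y0.0
G1 X15.1 Y4.5
G1 X0.0 Y4.5
G1 X0.0 Y0.0
; layer 6
G0 Z6.7
G0 X0.0 Y0.0
G1 X15.1 Y0.0
G1 X15.1 Y2.3
G1 X0.0 Y2.3
G1 X0.0 Y0.0
M2 ; end

The solid is a wedge (ramp): 15.1 × 15.8 mm base, rising to 7.8 mm along the y=0 edge and sloping linearly to z=0 at y=15.8. Slicing at Δz = 1.1 mm — 7 equal slices spanning the solid's height, so layer i sits at z = i·h/7 — gives 6 non-empty perimeters. Each is a 4-segment closed polygon; G0 lifts to the layer z and rapids to the start vertex, then G1 traces the edges. The cross-section shrinks linearly with z (the slice at the apex is degenerate and omitted).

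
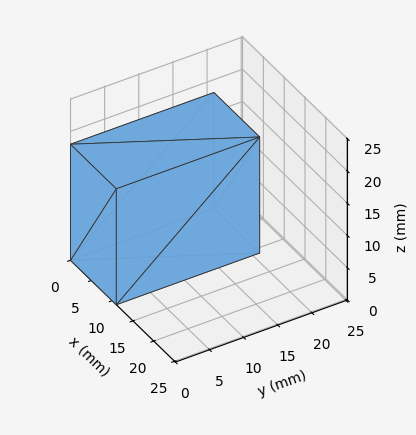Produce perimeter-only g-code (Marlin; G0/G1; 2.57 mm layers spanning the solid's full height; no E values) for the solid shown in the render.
Reading the render: the shape is a rectangular box, roughly 11 × 21 mm footprint and 18 mm tall (dimensions read to the nearest mm from the axis ticks). For the g-code, the solid's height is divided into equal slices at the stated Δz and each level perimeter traced with G1 moves after a G0 lift.

; perimeter-only toolpath
G21 ; units = mm
G90 ; absolute positioning
G28 ; home
; layer 1
G0 Z2.57
G0 X0.00 Y0.00
G1 X11.00 Y0.00
G1 X11.00 Y21.00
G1 X0.00 Y21.00
G1 X0.00 Y0.00
; layer 2
G0 Z5.14
G0 X0.00 Y0.00
G1 X11.00 Y0.00
G1 X11.00 Y21.00
G1 X0.00 Y21.00
G1 X0.00 Y0.00
; layer 3
G0 Z7.71
G0 X0.00 Y0.00
G1 X11.00 Y0.00
G1 X11.00 Y21.00
G1 X0.00 Y21.00
G1 X0.00 Y0.00
; layer 4
G0 Z10.29
G0 X0.00 Y0.00
G1 X11.00 Y0.00
G1 X11.00 Y21.00
G1 X0.00 Y21.00
G1 X0.00 Y0.00
; layer 5
G0 Z12.86
G0 X0.00 Y0.00
G1 X11.00 Y0.00
G1 X11.00 Y21.00
G1 X0.00 Y21.00
G1 X0.00 Y0.00
; layer 6
G0 Z15.43
G0 X0.00 Y0.00
G1 X11.00 Y0.00
G1 X11.00 Y21.00
G1 X0.00 Y21.00
G1 X0.00 Y0.00
; layer 7
G0 Z18.00
G0 X0.00 Y0.00
G1 X11.00 Y0.00
G1 X11.00 Y21.00
G1 X0.00 Y21.00
G1 X0.00 Y0.00
M2 ; end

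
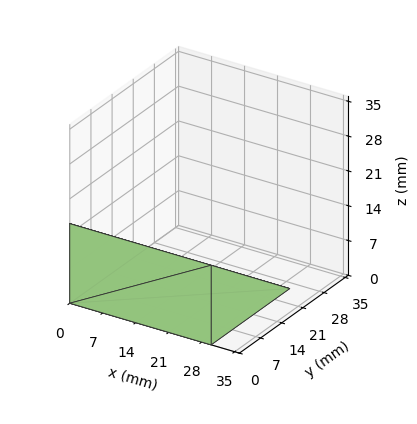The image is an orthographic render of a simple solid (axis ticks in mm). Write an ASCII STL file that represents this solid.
Reading the render: the shape is a wedge (ramp): 30 × 26 mm base, rising to 16 mm along the y=0 edge and sloping linearly to z=0 at y=26 (dimensions read to the nearest mm from the axis ticks). For the STL, each face is triangulated and given an outward normal.

solid part
  facet normal 0.0000 0.0000 -1.0000
    outer loop
      vertex 30.00 26.00 0.00
      vertex 30.00 0.00 0.00
      vertex 0.00 0.00 0.00
    endloop
  endfacet
  facet normal 0.0000 0.0000 -1.0000
    outer loop
      vertex 0.00 26.00 0.00
      vertex 30.00 26.00 0.00
      vertex 0.00 0.00 0.00
    endloop
  endfacet
  facet normal 0.0000 -1.0000 0.0000
    outer loop
      vertex 0.00 0.00 0.00
      vertex 30.00 0.00 0.00
      vertex 30.00 0.00 16.00
    endloop
  endfacet
  facet normal 0.0000 -1.0000 0.0000
    outer loop
      vertex 0.00 0.00 0.00
      vertex 30.00 0.00 16.00
      vertex 0.00 0.00 16.00
    endloop
  endfacet
  facet normal 0.0000 0.5241 0.8517
    outer loop
      vertex 0.00 0.00 16.00
      vertex 30.00 0.00 16.00
      vertex 30.00 26.00 0.00
    endloop
  endfacet
  facet normal 0.0000 0.5241 0.8517
    outer loop
      vertex 0.00 0.00 16.00
      vertex 30.00 26.00 0.00
      vertex 0.00 26.00 0.00
    endloop
  endfacet
  facet normal -1.0000 0.0000 0.0000
    outer loop
      vertex 0.00 0.00 16.00
      vertex 0.00 26.00 0.00
      vertex 0.00 0.00 0.00
    endloop
  endfacet
  facet normal 1.0000 0.0000 0.0000
    outer loop
      vertex 30.00 0.00 0.00
      vertex 30.00 26.00 0.00
      vertex 30.00 0.00 16.00
    endloop
  endfacet
endsolid part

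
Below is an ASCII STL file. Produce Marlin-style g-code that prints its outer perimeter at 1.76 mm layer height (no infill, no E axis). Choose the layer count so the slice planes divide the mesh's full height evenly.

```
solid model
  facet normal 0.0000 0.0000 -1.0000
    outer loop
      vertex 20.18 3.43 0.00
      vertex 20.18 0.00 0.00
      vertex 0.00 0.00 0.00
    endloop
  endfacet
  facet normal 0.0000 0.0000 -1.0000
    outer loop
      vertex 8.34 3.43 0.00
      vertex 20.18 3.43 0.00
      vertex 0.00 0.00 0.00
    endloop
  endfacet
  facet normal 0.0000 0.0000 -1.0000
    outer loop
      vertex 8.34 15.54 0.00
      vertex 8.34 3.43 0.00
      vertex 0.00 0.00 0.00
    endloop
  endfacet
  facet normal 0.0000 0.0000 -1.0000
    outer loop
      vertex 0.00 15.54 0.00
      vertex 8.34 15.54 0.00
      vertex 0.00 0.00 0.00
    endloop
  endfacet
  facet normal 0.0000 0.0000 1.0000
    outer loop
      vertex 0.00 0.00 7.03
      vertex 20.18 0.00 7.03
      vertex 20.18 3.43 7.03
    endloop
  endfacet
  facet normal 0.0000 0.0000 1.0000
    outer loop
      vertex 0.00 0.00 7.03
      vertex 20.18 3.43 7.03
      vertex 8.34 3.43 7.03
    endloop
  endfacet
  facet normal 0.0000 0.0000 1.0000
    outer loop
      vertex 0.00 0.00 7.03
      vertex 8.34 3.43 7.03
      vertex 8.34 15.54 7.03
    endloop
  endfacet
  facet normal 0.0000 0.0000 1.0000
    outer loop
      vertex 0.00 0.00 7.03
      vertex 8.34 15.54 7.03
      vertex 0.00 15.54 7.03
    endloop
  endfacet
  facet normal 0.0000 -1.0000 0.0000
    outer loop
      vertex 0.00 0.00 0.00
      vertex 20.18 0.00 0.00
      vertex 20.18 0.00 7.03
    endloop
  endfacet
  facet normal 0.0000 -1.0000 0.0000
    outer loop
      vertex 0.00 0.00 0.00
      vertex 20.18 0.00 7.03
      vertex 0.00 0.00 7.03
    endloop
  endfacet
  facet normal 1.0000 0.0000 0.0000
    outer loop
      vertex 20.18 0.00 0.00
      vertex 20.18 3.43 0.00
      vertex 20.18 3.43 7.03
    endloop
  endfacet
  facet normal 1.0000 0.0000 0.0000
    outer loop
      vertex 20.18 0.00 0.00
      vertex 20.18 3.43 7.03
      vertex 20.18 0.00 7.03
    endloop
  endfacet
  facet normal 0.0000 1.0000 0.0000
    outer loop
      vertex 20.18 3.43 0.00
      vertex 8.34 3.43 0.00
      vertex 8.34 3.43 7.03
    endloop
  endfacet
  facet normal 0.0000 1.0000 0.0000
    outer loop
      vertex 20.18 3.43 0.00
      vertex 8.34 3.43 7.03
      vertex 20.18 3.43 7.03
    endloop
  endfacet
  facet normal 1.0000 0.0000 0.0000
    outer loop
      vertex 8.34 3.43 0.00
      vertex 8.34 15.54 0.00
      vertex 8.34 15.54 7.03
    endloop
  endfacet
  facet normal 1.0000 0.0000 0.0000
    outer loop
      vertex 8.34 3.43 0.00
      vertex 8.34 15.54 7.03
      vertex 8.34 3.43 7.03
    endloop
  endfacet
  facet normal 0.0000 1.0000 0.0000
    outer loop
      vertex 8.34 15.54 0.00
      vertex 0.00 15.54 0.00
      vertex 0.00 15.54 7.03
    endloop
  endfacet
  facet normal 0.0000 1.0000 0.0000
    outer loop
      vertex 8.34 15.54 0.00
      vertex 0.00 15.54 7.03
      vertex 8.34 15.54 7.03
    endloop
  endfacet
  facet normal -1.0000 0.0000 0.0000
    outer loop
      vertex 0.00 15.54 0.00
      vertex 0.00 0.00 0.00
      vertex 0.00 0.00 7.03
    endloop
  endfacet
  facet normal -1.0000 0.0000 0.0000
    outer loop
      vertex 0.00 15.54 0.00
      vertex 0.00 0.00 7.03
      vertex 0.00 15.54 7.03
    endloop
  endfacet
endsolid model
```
; perimeter-only toolpath
G21 ; units = mm
G90 ; absolute positioning
G28 ; home
; layer 1
G0 Z1.76
G0 X0.00 Y0.00
G1 X20.18 Y0.00
G1 X20.18 Y3.43
G1 X8.34 Y3.43
G1 X8.34 Y15.54
G1 X0.00 Y15.54
G1 X0.00 Y0.00
; layer 2
G0 Z3.52
G0 X0.00 Y0.00
G1 X20.18 Y0.00
G1 X20.18 Y3.43
G1 X8.34 Y3.43
G1 X8.34 Y15.54
G1 X0.00 Y15.54
G1 X0.00 Y0.00
; layer 3
G0 Z5.27
G0 X0.00 Y0.00
G1 X20.18 Y0.00
G1 X20.18 Y3.43
G1 X8.34 Y3.43
G1 X8.34 Y15.54
G1 X0.00 Y15.54
G1 X0.00 Y0.00
; layer 4
G0 Z7.03
G0 X0.00 Y0.00
G1 X20.18 Y0.00
G1 X20.18 Y3.43
G1 X8.34 Y3.43
G1 X8.34 Y15.54
G1 X0.00 Y15.54
G1 X0.00 Y0.00
M2 ; end

The solid is an L-shaped prism: outer 20.2 × 15.5 mm, arm thicknesses ≈ 3.43 mm (horizontal) and 8.34 mm (vertical), extruded 7.03 mm in z. Slicing at Δz = 1.76 mm — 4 equal slices spanning the solid's height, so layer i sits at z = i·h/4 — gives 4 non-empty perimeters. Each is a 6-segment closed polygon; G0 lifts to the layer z and rapids to the start vertex, then G1 traces the edges.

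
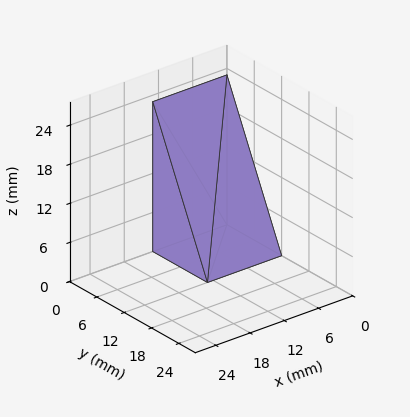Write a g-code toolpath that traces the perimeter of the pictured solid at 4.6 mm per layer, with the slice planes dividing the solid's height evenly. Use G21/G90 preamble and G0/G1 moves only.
Reading the render: the shape is a wedge (ramp): 13 × 12 mm base, rising to 23 mm along the y=0 edge and sloping linearly to z=0 at y=12 (dimensions read to the nearest mm from the axis ticks). For the g-code, the solid's height is divided into equal slices at the stated Δz and each level perimeter traced with G1 moves after a G0 lift.

; perimeter-only toolpath
G21 ; units = mm
G90 ; absolute positioning
G28 ; home
; layer 1
G0 Z4.6
G0 X0.0 Y0.0
G1 X13.0 Y0.0
G1 X13.0 Y9.6
G1 X0.0 Y9.6
G1 X0.0 Y0.0
; layer 2
G0 Z9.2
G0 X0.0 Y0.0
G1 X13.0 Y0.0
G1 X13.0 Y7.2
G1 X0.0 Y7.2
G1 X0.0 Y0.0
; layer 3
G0 Z13.8
G0 X0.0 Y0.0
G1 X13.0 Y0.0
G1 X13.0 Y4.8
G1 X0.0 Y4.8
G1 X0.0 Y0.0
; layer 4
G0 Z18.4
G0 X0.0 Y0.0
G1 X13.0 Y0.0
G1 X13.0 Y2.4
G1 X0.0 Y2.4
G1 X0.0 Y0.0
M2 ; end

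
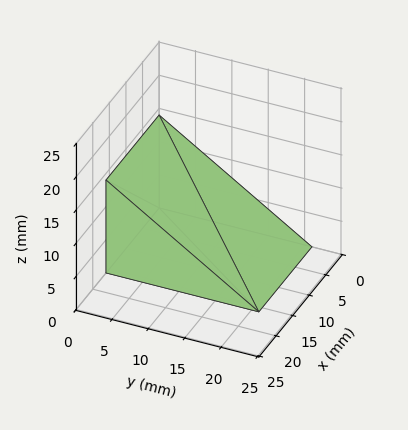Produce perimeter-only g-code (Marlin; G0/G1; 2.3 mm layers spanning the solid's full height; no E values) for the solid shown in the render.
Reading the render: the shape is a wedge (ramp): 16 × 21 mm base, rising to 14 mm along the y=0 edge and sloping linearly to z=0 at y=21 (dimensions read to the nearest mm from the axis ticks). For the g-code, the solid's height is divided into equal slices at the stated Δz and each level perimeter traced with G1 moves after a G0 lift.

; perimeter-only toolpath
G21 ; units = mm
G90 ; absolute positioning
G28 ; home
; layer 1
G0 Z2.3
G0 X0.0 Y0.0
G1 X16.0 Y0.0
G1 X16.0 Y17.5
G1 X0.0 Y17.5
G1 X0.0 Y0.0
; layer 2
G0 Z4.7
G0 X0.0 Y0.0
G1 X16.0 Y0.0
G1 X16.0 Y14.0
G1 X0.0 Y14.0
G1 X0.0 Y0.0
; layer 3
G0 Z7.0
G0 X0.0 Y0.0
G1 X16.0 Y0.0
G1 X16.0 Y10.5
G1 X0.0 Y10.5
G1 X0.0 Y0.0
; layer 4
G0 Z9.3
G0 X0.0 Y0.0
G1 X16.0 Y0.0
G1 X16.0 Y7.0
G1 X0.0 Y7.0
G1 X0.0 Y0.0
; layer 5
G0 Z11.7
G0 X0.0 Y0.0
G1 X16.0 Y0.0
G1 X16.0 Y3.5
G1 X0.0 Y3.5
G1 X0.0 Y0.0
M2 ; end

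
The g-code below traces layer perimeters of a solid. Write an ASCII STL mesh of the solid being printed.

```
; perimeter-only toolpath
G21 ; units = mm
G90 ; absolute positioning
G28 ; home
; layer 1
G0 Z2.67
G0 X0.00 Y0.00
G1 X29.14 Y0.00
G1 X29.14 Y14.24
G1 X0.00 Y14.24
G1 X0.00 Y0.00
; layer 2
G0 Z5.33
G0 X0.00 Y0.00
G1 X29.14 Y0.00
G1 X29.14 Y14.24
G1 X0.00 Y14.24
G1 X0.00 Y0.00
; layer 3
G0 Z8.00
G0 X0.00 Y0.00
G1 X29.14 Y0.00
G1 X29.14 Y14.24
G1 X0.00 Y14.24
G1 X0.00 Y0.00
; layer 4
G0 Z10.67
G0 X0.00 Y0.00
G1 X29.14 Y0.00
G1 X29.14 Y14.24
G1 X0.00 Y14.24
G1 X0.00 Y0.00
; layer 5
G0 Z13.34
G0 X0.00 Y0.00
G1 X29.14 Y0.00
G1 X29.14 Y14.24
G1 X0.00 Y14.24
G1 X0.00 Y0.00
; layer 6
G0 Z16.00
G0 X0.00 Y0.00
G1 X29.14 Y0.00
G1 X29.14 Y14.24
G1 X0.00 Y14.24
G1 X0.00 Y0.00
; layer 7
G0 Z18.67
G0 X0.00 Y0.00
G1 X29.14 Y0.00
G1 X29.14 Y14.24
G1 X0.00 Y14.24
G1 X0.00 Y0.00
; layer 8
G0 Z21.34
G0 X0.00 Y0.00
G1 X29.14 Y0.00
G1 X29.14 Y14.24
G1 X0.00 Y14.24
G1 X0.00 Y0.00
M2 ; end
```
solid part
  facet normal 0.0000 0.0000 -1.0000
    outer loop
      vertex 29.14 14.24 0.00
      vertex 29.14 0.00 0.00
      vertex 0.00 0.00 0.00
    endloop
  endfacet
  facet normal 0.0000 0.0000 -1.0000
    outer loop
      vertex 0.00 14.24 0.00
      vertex 29.14 14.24 0.00
      vertex 0.00 0.00 0.00
    endloop
  endfacet
  facet normal 0.0000 0.0000 1.0000
    outer loop
      vertex 0.00 0.00 21.34
      vertex 29.14 0.00 21.34
      vertex 29.14 14.24 21.34
    endloop
  endfacet
  facet normal 0.0000 0.0000 1.0000
    outer loop
      vertex 0.00 0.00 21.34
      vertex 29.14 14.24 21.34
      vertex 0.00 14.24 21.34
    endloop
  endfacet
  facet normal 0.0000 -1.0000 0.0000
    outer loop
      vertex 0.00 0.00 0.00
      vertex 29.14 0.00 0.00
      vertex 29.14 0.00 21.34
    endloop
  endfacet
  facet normal 0.0000 -1.0000 0.0000
    outer loop
      vertex 0.00 0.00 0.00
      vertex 29.14 0.00 21.34
      vertex 0.00 0.00 21.34
    endloop
  endfacet
  facet normal 0.0000 1.0000 0.0000
    outer loop
      vertex 29.14 14.24 21.34
      vertex 29.14 14.24 0.00
      vertex 0.00 14.24 0.00
    endloop
  endfacet
  facet normal 0.0000 1.0000 0.0000
    outer loop
      vertex 0.00 14.24 21.34
      vertex 29.14 14.24 21.34
      vertex 0.00 14.24 0.00
    endloop
  endfacet
  facet normal -1.0000 0.0000 0.0000
    outer loop
      vertex 0.00 14.24 21.34
      vertex 0.00 14.24 0.00
      vertex 0.00 0.00 0.00
    endloop
  endfacet
  facet normal -1.0000 0.0000 0.0000
    outer loop
      vertex 0.00 0.00 21.34
      vertex 0.00 14.24 21.34
      vertex 0.00 0.00 0.00
    endloop
  endfacet
  facet normal 1.0000 0.0000 0.0000
    outer loop
      vertex 29.14 0.00 0.00
      vertex 29.14 14.24 0.00
      vertex 29.14 14.24 21.34
    endloop
  endfacet
  facet normal 1.0000 0.0000 0.0000
    outer loop
      vertex 29.14 0.00 0.00
      vertex 29.14 14.24 21.34
      vertex 29.14 0.00 21.34
    endloop
  endfacet
endsolid part

The G0 Z moves step by Δz≈2.67 mm. Every layer's G1 loop is the same polygon, so the solid is a straight extrusion of it from z=0 to z≈21.3. Closing with flat bottom and top caps and triangulating gives 12 facets — a rectangular box, roughly 29.1 × 14.2 mm footprint and 21.3 mm tall.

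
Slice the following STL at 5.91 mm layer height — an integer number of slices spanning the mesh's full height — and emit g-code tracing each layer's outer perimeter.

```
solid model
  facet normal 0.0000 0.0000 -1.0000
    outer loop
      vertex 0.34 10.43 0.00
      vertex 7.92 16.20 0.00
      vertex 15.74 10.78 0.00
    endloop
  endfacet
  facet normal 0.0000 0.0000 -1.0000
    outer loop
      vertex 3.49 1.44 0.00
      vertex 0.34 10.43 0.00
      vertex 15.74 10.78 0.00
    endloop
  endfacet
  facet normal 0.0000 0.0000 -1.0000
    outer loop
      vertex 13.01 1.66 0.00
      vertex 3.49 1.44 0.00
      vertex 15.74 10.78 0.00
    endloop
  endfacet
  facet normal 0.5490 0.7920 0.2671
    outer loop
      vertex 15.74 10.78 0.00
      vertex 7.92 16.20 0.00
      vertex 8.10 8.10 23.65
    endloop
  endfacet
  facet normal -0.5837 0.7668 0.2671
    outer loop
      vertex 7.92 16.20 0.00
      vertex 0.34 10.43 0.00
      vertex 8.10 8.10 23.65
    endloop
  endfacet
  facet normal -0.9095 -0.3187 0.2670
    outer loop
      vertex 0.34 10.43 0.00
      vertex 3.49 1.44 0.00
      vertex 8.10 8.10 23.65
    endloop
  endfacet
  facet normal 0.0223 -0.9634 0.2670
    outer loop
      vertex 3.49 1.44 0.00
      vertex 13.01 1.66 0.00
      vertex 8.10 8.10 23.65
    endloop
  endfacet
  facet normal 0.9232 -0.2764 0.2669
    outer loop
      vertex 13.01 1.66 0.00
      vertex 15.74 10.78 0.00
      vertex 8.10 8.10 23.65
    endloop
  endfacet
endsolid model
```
; perimeter-only toolpath
G21 ; units = mm
G90 ; absolute positioning
G28 ; home
; layer 1
G0 Z5.91
G0 X13.83 Y10.11
G1 X7.96 Y14.17
G1 X2.28 Y9.85
G1 X4.64 Y3.10
G1 X11.78 Y3.27
G1 X13.83 Y10.11
; layer 2
G0 Z11.82
G0 X11.92 Y9.44
G1 X8.01 Y12.15
G1 X4.22 Y9.27
G1 X5.79 Y4.77
G1 X10.55 Y4.88
G1 X11.92 Y9.44
; layer 3
G0 Z17.74
G0 X10.01 Y8.77
G1 X8.05 Y10.12
G1 X6.16 Y8.68
G1 X6.95 Y6.43
G1 X9.33 Y6.49
G1 X10.01 Y8.77
M2 ; end

The solid is a regular 5-sided pyramid, base circumscribed radius ≈ 8.1 mm, apex at z ≈ 23.6 mm. Slicing at Δz = 5.91 mm — 4 equal slices spanning the solid's height, so layer i sits at z = i·h/4 — gives 3 non-empty perimeters. Each is a 5-segment closed polygon; G0 lifts to the layer z and rapids to the start vertex, then G1 traces the edges. The cross-section shrinks linearly with z (the slice at the apex is degenerate and omitted).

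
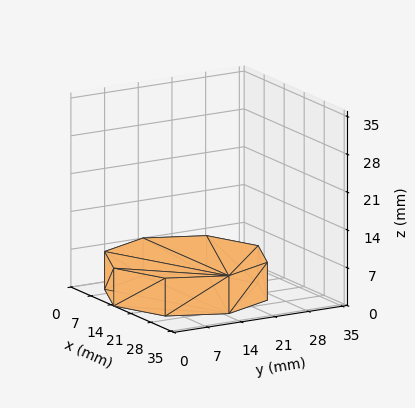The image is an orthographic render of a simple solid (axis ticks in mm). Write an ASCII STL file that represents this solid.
Reading the render: the shape is a regular 8-sided prism (a cylinder approximated with 8 flat sides), circumscribed radius ≈ 15 mm, height ≈ 7 mm (dimensions read to the nearest mm from the axis ticks). For the STL, each face is triangulated and given an outward normal.

solid part
  facet normal 0.0000 0.0000 -1.0000
    outer loop
      vertex 15.000 30.000 0.000
      vertex 25.607 25.607 0.000
      vertex 30.000 15.000 0.000
    endloop
  endfacet
  facet normal 0.0000 0.0000 -1.0000
    outer loop
      vertex 4.393 25.607 0.000
      vertex 15.000 30.000 0.000
      vertex 30.000 15.000 0.000
    endloop
  endfacet
  facet normal 0.0000 0.0000 -1.0000
    outer loop
      vertex 0.000 15.000 0.000
      vertex 4.393 25.607 0.000
      vertex 30.000 15.000 0.000
    endloop
  endfacet
  facet normal 0.0000 0.0000 -1.0000
    outer loop
      vertex 4.393 4.393 0.000
      vertex 0.000 15.000 0.000
      vertex 30.000 15.000 0.000
    endloop
  endfacet
  facet normal 0.0000 0.0000 -1.0000
    outer loop
      vertex 15.000 0.000 0.000
      vertex 4.393 4.393 0.000
      vertex 30.000 15.000 0.000
    endloop
  endfacet
  facet normal 0.0000 0.0000 -1.0000
    outer loop
      vertex 25.607 4.393 0.000
      vertex 15.000 0.000 0.000
      vertex 30.000 15.000 0.000
    endloop
  endfacet
  facet normal 0.0000 0.0000 1.0000
    outer loop
      vertex 30.000 15.000 7.000
      vertex 25.607 25.607 7.000
      vertex 15.000 30.000 7.000
    endloop
  endfacet
  facet normal 0.0000 0.0000 1.0000
    outer loop
      vertex 30.000 15.000 7.000
      vertex 15.000 30.000 7.000
      vertex 4.393 25.607 7.000
    endloop
  endfacet
  facet normal 0.0000 0.0000 1.0000
    outer loop
      vertex 30.000 15.000 7.000
      vertex 4.393 25.607 7.000
      vertex 0.000 15.000 7.000
    endloop
  endfacet
  facet normal 0.0000 0.0000 1.0000
    outer loop
      vertex 30.000 15.000 7.000
      vertex 0.000 15.000 7.000
      vertex 4.393 4.393 7.000
    endloop
  endfacet
  facet normal 0.0000 0.0000 1.0000
    outer loop
      vertex 30.000 15.000 7.000
      vertex 4.393 4.393 7.000
      vertex 15.000 0.000 7.000
    endloop
  endfacet
  facet normal 0.0000 0.0000 1.0000
    outer loop
      vertex 30.000 15.000 7.000
      vertex 15.000 0.000 7.000
      vertex 25.607 4.393 7.000
    endloop
  endfacet
  facet normal 0.9239 0.3826 0.0000
    outer loop
      vertex 30.000 15.000 0.000
      vertex 25.607 25.607 0.000
      vertex 25.607 25.607 7.000
    endloop
  endfacet
  facet normal 0.9239 0.3826 0.0000
    outer loop
      vertex 30.000 15.000 0.000
      vertex 25.607 25.607 7.000
      vertex 30.000 15.000 7.000
    endloop
  endfacet
  facet normal 0.3826 0.9239 0.0000
    outer loop
      vertex 25.607 25.607 0.000
      vertex 15.000 30.000 0.000
      vertex 15.000 30.000 7.000
    endloop
  endfacet
  facet normal 0.3826 0.9239 0.0000
    outer loop
      vertex 25.607 25.607 0.000
      vertex 15.000 30.000 7.000
      vertex 25.607 25.607 7.000
    endloop
  endfacet
  facet normal -0.3826 0.9239 0.0000
    outer loop
      vertex 15.000 30.000 0.000
      vertex 4.393 25.607 0.000
      vertex 4.393 25.607 7.000
    endloop
  endfacet
  facet normal -0.3826 0.9239 0.0000
    outer loop
      vertex 15.000 30.000 0.000
      vertex 4.393 25.607 7.000
      vertex 15.000 30.000 7.000
    endloop
  endfacet
  facet normal -0.9239 0.3826 0.0000
    outer loop
      vertex 4.393 25.607 0.000
      vertex 0.000 15.000 0.000
      vertex 0.000 15.000 7.000
    endloop
  endfacet
  facet normal -0.9239 0.3826 0.0000
    outer loop
      vertex 4.393 25.607 0.000
      vertex 0.000 15.000 7.000
      vertex 4.393 25.607 7.000
    endloop
  endfacet
  facet normal -0.9239 -0.3826 0.0000
    outer loop
      vertex 0.000 15.000 0.000
      vertex 4.393 4.393 0.000
      vertex 4.393 4.393 7.000
    endloop
  endfacet
  facet normal -0.9239 -0.3826 0.0000
    outer loop
      vertex 0.000 15.000 0.000
      vertex 4.393 4.393 7.000
      vertex 0.000 15.000 7.000
    endloop
  endfacet
  facet normal -0.3826 -0.9239 0.0000
    outer loop
      vertex 4.393 4.393 0.000
      vertex 15.000 0.000 0.000
      vertex 15.000 0.000 7.000
    endloop
  endfacet
  facet normal -0.3826 -0.9239 0.0000
    outer loop
      vertex 4.393 4.393 0.000
      vertex 15.000 0.000 7.000
      vertex 4.393 4.393 7.000
    endloop
  endfacet
  facet normal 0.3826 -0.9239 0.0000
    outer loop
      vertex 15.000 0.000 0.000
      vertex 25.607 4.393 0.000
      vertex 25.607 4.393 7.000
    endloop
  endfacet
  facet normal 0.3826 -0.9239 0.0000
    outer loop
      vertex 15.000 0.000 0.000
      vertex 25.607 4.393 7.000
      vertex 15.000 0.000 7.000
    endloop
  endfacet
  facet normal 0.9239 -0.3826 0.0000
    outer loop
      vertex 25.607 4.393 0.000
      vertex 30.000 15.000 0.000
      vertex 30.000 15.000 7.000
    endloop
  endfacet
  facet normal 0.9239 -0.3826 0.0000
    outer loop
      vertex 25.607 4.393 0.000
      vertex 30.000 15.000 7.000
      vertex 25.607 4.393 7.000
    endloop
  endfacet
endsolid part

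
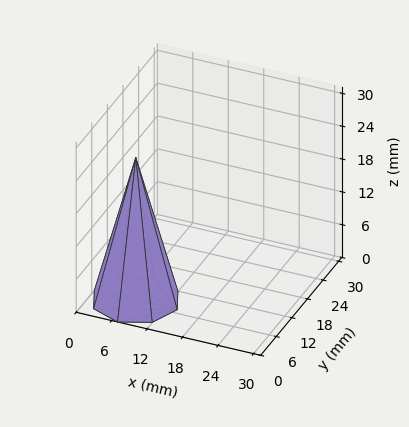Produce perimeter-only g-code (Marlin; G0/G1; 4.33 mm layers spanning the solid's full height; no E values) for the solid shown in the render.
Reading the render: the shape is a regular 8-sided pyramid, base circumscribed radius ≈ 7 mm, apex at z ≈ 26 mm (dimensions read to the nearest mm from the axis ticks). For the g-code, the solid's height is divided into equal slices at the stated Δz and each level perimeter traced with G1 moves after a G0 lift.

; perimeter-only toolpath
G21 ; units = mm
G90 ; absolute positioning
G28 ; home
; layer 1
G0 Z4.33
G0 X12.83 Y7.00
G1 X11.12 Y11.12
G1 X7.00 Y12.83
G1 X2.88 Y11.12
G1 X1.17 Y7.00
G1 X2.88 Y2.88
G1 X7.00 Y1.17
G1 X11.12 Y2.88
G1 X12.83 Y7.00
; layer 2
G0 Z8.67
G0 X11.67 Y7.00
G1 X10.30 Y10.30
G1 X7.00 Y11.67
G1 X3.70 Y10.30
G1 X2.33 Y7.00
G1 X3.70 Y3.70
G1 X7.00 Y2.33
G1 X10.30 Y3.70
G1 X11.67 Y7.00
; layer 3
G0 Z13.00
G0 X10.50 Y7.00
G1 X9.47 Y9.47
G1 X7.00 Y10.50
G1 X4.53 Y9.47
G1 X3.50 Y7.00
G1 X4.53 Y4.53
G1 X7.00 Y3.50
G1 X9.47 Y4.53
G1 X10.50 Y7.00
; layer 4
G0 Z17.33
G0 X9.33 Y7.00
G1 X8.65 Y8.65
G1 X7.00 Y9.33
G1 X5.35 Y8.65
G1 X4.67 Y7.00
G1 X5.35 Y5.35
G1 X7.00 Y4.67
G1 X8.65 Y5.35
G1 X9.33 Y7.00
; layer 5
G0 Z21.67
G0 X8.17 Y7.00
G1 X7.83 Y7.83
G1 X7.00 Y8.17
G1 X6.17 Y7.83
G1 X5.83 Y7.00
G1 X6.17 Y6.17
G1 X7.00 Y5.83
G1 X7.83 Y6.17
G1 X8.17 Y7.00
M2 ; end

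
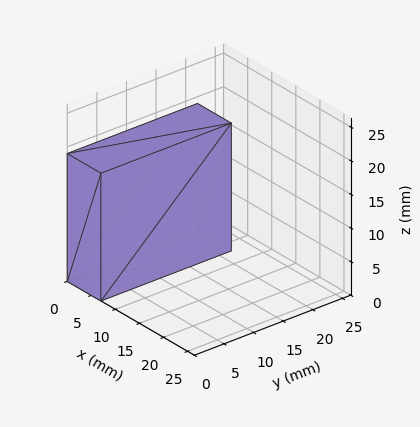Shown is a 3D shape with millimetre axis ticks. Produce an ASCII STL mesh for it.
Reading the render: the shape is a rectangular box, roughly 7 × 22 mm footprint and 19 mm tall (dimensions read to the nearest mm from the axis ticks). For the STL, each face is triangulated and given an outward normal.

solid part
  facet normal 0.0000 0.0000 -1.0000
    outer loop
      vertex 7.00 22.00 0.00
      vertex 7.00 0.00 0.00
      vertex 0.00 0.00 0.00
    endloop
  endfacet
  facet normal 0.0000 0.0000 -1.0000
    outer loop
      vertex 0.00 22.00 0.00
      vertex 7.00 22.00 0.00
      vertex 0.00 0.00 0.00
    endloop
  endfacet
  facet normal 0.0000 0.0000 1.0000
    outer loop
      vertex 0.00 0.00 19.00
      vertex 7.00 0.00 19.00
      vertex 7.00 22.00 19.00
    endloop
  endfacet
  facet normal 0.0000 0.0000 1.0000
    outer loop
      vertex 0.00 0.00 19.00
      vertex 7.00 22.00 19.00
      vertex 0.00 22.00 19.00
    endloop
  endfacet
  facet normal 0.0000 -1.0000 0.0000
    outer loop
      vertex 0.00 0.00 0.00
      vertex 7.00 0.00 0.00
      vertex 7.00 0.00 19.00
    endloop
  endfacet
  facet normal 0.0000 -1.0000 0.0000
    outer loop
      vertex 0.00 0.00 0.00
      vertex 7.00 0.00 19.00
      vertex 0.00 0.00 19.00
    endloop
  endfacet
  facet normal 0.0000 1.0000 0.0000
    outer loop
      vertex 7.00 22.00 19.00
      vertex 7.00 22.00 0.00
      vertex 0.00 22.00 0.00
    endloop
  endfacet
  facet normal 0.0000 1.0000 0.0000
    outer loop
      vertex 0.00 22.00 19.00
      vertex 7.00 22.00 19.00
      vertex 0.00 22.00 0.00
    endloop
  endfacet
  facet normal -1.0000 0.0000 0.0000
    outer loop
      vertex 0.00 22.00 19.00
      vertex 0.00 22.00 0.00
      vertex 0.00 0.00 0.00
    endloop
  endfacet
  facet normal -1.0000 0.0000 0.0000
    outer loop
      vertex 0.00 0.00 19.00
      vertex 0.00 22.00 19.00
      vertex 0.00 0.00 0.00
    endloop
  endfacet
  facet normal 1.0000 0.0000 0.0000
    outer loop
      vertex 7.00 0.00 0.00
      vertex 7.00 22.00 0.00
      vertex 7.00 22.00 19.00
    endloop
  endfacet
  facet normal 1.0000 0.0000 0.0000
    outer loop
      vertex 7.00 0.00 0.00
      vertex 7.00 22.00 19.00
      vertex 7.00 0.00 19.00
    endloop
  endfacet
endsolid part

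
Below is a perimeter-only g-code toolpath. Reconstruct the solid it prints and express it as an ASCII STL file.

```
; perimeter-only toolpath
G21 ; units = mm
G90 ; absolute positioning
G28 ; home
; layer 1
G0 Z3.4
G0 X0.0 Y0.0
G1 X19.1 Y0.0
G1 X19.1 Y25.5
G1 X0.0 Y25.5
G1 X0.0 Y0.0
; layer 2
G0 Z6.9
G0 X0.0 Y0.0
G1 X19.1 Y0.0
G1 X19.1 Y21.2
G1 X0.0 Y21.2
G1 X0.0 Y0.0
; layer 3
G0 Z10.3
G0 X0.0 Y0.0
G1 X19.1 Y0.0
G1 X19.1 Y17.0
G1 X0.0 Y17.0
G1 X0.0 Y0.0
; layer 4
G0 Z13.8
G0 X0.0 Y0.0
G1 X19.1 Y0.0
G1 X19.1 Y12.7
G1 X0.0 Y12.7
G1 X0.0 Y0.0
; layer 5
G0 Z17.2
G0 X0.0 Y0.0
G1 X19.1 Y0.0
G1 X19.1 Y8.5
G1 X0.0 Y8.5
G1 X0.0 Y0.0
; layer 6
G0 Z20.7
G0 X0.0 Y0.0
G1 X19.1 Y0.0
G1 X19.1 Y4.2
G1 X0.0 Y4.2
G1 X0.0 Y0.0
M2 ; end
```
solid part
  facet normal 0.0000 0.0000 -1.0000
    outer loop
      vertex 19.1 29.7 0.0
      vertex 19.1 0.0 0.0
      vertex 0.0 0.0 0.0
    endloop
  endfacet
  facet normal 0.0000 0.0000 -1.0000
    outer loop
      vertex 0.0 29.7 0.0
      vertex 19.1 29.7 0.0
      vertex 0.0 0.0 0.0
    endloop
  endfacet
  facet normal 0.0000 -1.0000 0.0000
    outer loop
      vertex 0.0 0.0 0.0
      vertex 19.1 0.0 0.0
      vertex 19.1 0.0 24.1
    endloop
  endfacet
  facet normal 0.0000 -1.0000 0.0000
    outer loop
      vertex 0.0 0.0 0.0
      vertex 19.1 0.0 24.1
      vertex 0.0 0.0 24.1
    endloop
  endfacet
  facet normal 0.0000 0.6301 0.7765
    outer loop
      vertex 0.0 0.0 24.1
      vertex 19.1 0.0 24.1
      vertex 19.1 29.7 0.0
    endloop
  endfacet
  facet normal 0.0000 0.6301 0.7765
    outer loop
      vertex 0.0 0.0 24.1
      vertex 19.1 29.7 0.0
      vertex 0.0 29.7 0.0
    endloop
  endfacet
  facet normal -1.0000 0.0000 0.0000
    outer loop
      vertex 0.0 0.0 24.1
      vertex 0.0 29.7 0.0
      vertex 0.0 0.0 0.0
    endloop
  endfacet
  facet normal 1.0000 0.0000 0.0000
    outer loop
      vertex 19.1 0.0 0.0
      vertex 19.1 29.7 0.0
      vertex 19.1 0.0 24.1
    endloop
  endfacet
endsolid part

The G0 Z moves step by Δz≈3.4 mm. The G1 loops shrink linearly with z, so the solid tapers from its base footprint up to z≈24.1. Closing with a flat bottom cap and the tapered top and triangulating gives 8 facets — a wedge (ramp): 19.1 × 29.7 mm base, rising to 24.1 mm along the y=0 edge and sloping linearly to z=0 at y=29.7.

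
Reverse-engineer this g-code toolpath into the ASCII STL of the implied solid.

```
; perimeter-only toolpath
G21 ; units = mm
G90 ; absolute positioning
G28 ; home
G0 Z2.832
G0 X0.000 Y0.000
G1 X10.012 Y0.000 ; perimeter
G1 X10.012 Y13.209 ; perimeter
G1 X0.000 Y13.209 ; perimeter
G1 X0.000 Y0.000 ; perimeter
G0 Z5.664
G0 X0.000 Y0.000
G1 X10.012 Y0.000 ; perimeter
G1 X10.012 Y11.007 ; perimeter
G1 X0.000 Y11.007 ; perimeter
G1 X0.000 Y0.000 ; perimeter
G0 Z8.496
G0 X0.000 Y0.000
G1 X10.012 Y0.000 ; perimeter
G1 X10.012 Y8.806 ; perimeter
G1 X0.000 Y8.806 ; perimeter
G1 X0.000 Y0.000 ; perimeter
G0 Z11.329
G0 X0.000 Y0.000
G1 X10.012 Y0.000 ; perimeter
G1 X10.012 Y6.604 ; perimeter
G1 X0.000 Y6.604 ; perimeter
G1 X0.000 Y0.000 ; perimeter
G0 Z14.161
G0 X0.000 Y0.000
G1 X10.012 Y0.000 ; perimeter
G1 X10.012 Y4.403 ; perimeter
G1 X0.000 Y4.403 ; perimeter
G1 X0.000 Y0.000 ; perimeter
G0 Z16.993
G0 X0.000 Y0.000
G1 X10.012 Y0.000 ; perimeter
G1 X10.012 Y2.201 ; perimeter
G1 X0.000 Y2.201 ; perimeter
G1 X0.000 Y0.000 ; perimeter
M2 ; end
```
solid part
  facet normal 0.0000 0.0000 -1.0000
    outer loop
      vertex 10.012 15.410 0.000
      vertex 10.012 0.000 0.000
      vertex 0.000 0.000 0.000
    endloop
  endfacet
  facet normal 0.0000 0.0000 -1.0000
    outer loop
      vertex 0.000 15.410 0.000
      vertex 10.012 15.410 0.000
      vertex 0.000 0.000 0.000
    endloop
  endfacet
  facet normal 0.0000 -1.0000 0.0000
    outer loop
      vertex 0.000 0.000 0.000
      vertex 10.012 0.000 0.000
      vertex 10.012 0.000 19.825
    endloop
  endfacet
  facet normal 0.0000 -1.0000 0.0000
    outer loop
      vertex 0.000 0.000 0.000
      vertex 10.012 0.000 19.825
      vertex 0.000 0.000 19.825
    endloop
  endfacet
  facet normal 0.0000 0.7895 0.6137
    outer loop
      vertex 0.000 0.000 19.825
      vertex 10.012 0.000 19.825
      vertex 10.012 15.410 0.000
    endloop
  endfacet
  facet normal 0.0000 0.7895 0.6137
    outer loop
      vertex 0.000 0.000 19.825
      vertex 10.012 15.410 0.000
      vertex 0.000 15.410 0.000
    endloop
  endfacet
  facet normal -1.0000 0.0000 0.0000
    outer loop
      vertex 0.000 0.000 19.825
      vertex 0.000 15.410 0.000
      vertex 0.000 0.000 0.000
    endloop
  endfacet
  facet normal 1.0000 0.0000 0.0000
    outer loop
      vertex 10.012 0.000 0.000
      vertex 10.012 15.410 0.000
      vertex 10.012 0.000 19.825
    endloop
  endfacet
endsolid part

The G0 Z moves step by Δz≈2.832 mm. The G1 loops shrink linearly with z, so the solid tapers from its base footprint up to z≈19.8. Closing with a flat bottom cap and the tapered top and triangulating gives 8 facets — a wedge (ramp): 10 × 15.4 mm base, rising to 19.8 mm along the y=0 edge and sloping linearly to z=0 at y=15.4.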